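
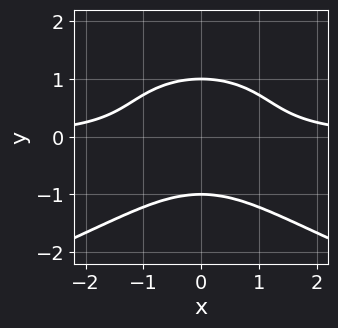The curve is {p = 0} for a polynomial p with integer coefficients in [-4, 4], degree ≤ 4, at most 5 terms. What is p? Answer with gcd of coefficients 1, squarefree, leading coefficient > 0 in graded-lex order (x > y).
First, degree: the shape is more complex than any degree-3 curve, so deg p = 4.
Next, symmetries: mirror symmetry x ↦ −x ⇒ only even powers of x.
Then, from the axis intercepts and sections: among the integer gridlines, it crosses the y-axis at y ∈ {-1, 1}; it misses every integer gridline on the x-axis.
Finally, assembling these constraints gives the stated polynomial.

y^4 + x^2*y - 1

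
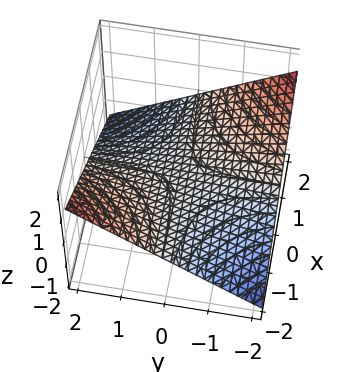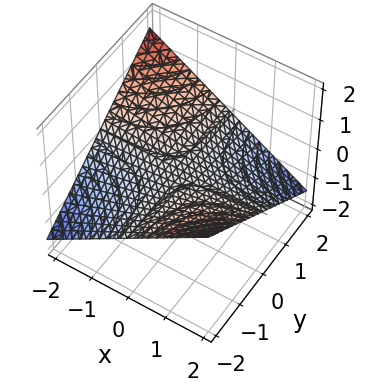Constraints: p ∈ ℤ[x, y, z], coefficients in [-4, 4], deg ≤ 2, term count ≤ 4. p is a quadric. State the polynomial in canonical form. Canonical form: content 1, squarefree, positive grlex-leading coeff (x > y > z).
First, degree: a saddle surface; a quadric, so deg p = 2.
Next, checking where it meets the axes: every point of the y-axis in the box is on the surface; one z-axis crossing is at z = 0; every point of the x-axis in the box is on the surface.
Finally, assembling these constraints gives the stated polynomial.

x*y + 3*z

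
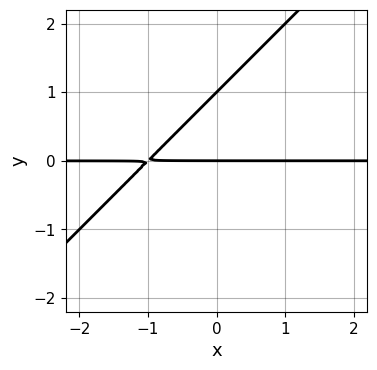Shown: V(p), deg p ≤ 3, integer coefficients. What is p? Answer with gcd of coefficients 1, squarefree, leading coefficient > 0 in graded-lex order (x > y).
x*y - y^2 + y

Degree: a generic line meets the curve in up to 2 points, so deg p = 2.
Observable constraints: the y-axis gridline crossings are at y ∈ {0, 1}; the visible x-axis segment lies entirely on the curve.
Putting this together gives p.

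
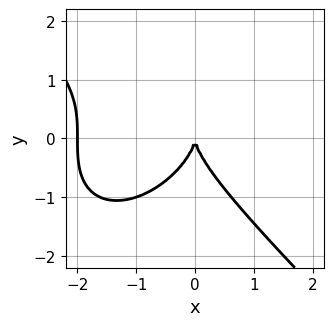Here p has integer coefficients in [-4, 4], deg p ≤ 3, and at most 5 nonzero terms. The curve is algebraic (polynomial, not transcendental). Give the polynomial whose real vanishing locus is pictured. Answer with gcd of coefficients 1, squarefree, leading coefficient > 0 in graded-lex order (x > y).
x^3 + y^3 + 2*x^2

Degree: the shape is more complex than any degree-2 curve, so deg p = 3.
Against the integer gridlines: among the integer gridlines, it crosses the x-axis at x ∈ {-2, 0}; it crosses the y-axis at the gridline y = 0.
The integer polynomial consistent with all of this is the stated p.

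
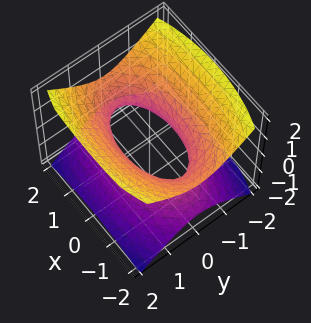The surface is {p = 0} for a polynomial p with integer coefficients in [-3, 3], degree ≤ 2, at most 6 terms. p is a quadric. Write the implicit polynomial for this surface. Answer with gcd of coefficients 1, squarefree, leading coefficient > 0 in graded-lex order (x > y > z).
First, degree: an hourglass — one-sheet hyperboloid; a quadric, so deg p = 2.
Then, symmetries: mirror symmetry y ↦ −y ⇒ only even powers of y; mirror symmetry x ↦ −x ⇒ only even powers of x; mirror symmetry z ↦ −z ⇒ only even powers of z.
Next, observable constraints: it misses every integer gridline on the z-axis.
Finally, together with the visible shape, these determine p as stated.

x^2 + 3*y^2 - 3*z^2 - 2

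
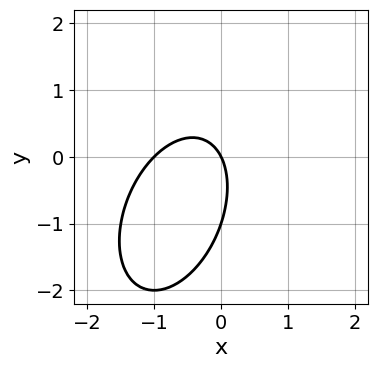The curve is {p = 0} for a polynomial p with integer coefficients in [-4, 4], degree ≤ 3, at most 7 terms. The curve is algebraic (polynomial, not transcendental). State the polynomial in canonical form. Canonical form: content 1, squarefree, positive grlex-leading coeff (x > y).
1. deg p = 2. A generic line meets the curve in up to 2 points.
2. From the axis intercepts and sections: among the integer gridlines, it crosses the x-axis at x ∈ {-1, 0}; the y-axis gridline crossings are at y ∈ {-1, 0}.
3. Together with the visible shape, these determine p as stated.

2*x^2 - x*y + y^2 + 2*x + y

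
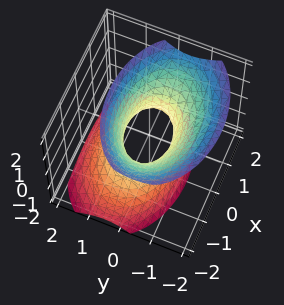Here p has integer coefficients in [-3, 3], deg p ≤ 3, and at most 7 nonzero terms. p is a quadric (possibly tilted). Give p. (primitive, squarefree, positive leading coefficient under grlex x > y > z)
x^2 + 2*y^2 + y*z - z^2 - 1

The degree is 2 — the shape is more complex than any degree-1 surface.
From the axis intercepts and sections: the x-axis gridline crossings are at x ∈ {-1, 1}; the surface avoids every integer z-axis point in the box.
These observations pin down the coefficients.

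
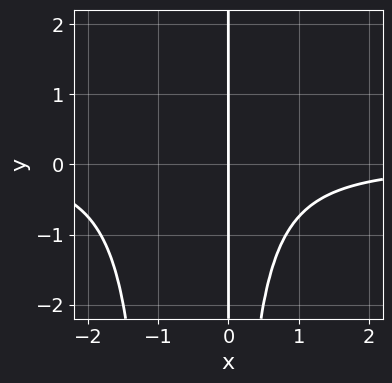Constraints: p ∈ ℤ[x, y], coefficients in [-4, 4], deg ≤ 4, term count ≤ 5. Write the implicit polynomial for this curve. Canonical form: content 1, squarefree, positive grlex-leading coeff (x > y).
2*x^3*y + 2*x^2*y + 3*x

deg p = 4.
From the visible intercepts: it meets the x-axis at x = 0 (among the integer gridlines); the visible y-axis segment lies entirely on the curve.
Assembling these constraints gives the stated polynomial.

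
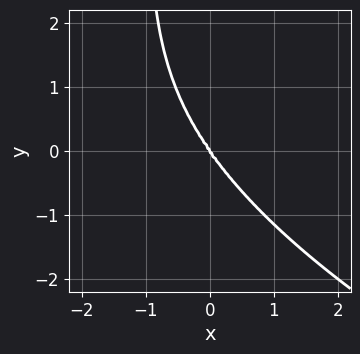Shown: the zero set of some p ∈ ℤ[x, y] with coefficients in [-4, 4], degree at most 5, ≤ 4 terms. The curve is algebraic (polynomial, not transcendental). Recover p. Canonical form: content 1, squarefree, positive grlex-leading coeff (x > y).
x*y^3 + 3*x^3 + y^3

deg p = 4. A generic line meets the curve in up to 4 points.
Checking where it meets the axes: it meets the y-axis at y = 0 (among the integer gridlines); it meets the x-axis at x = 0 (among the integer gridlines).
Fitting integer coefficients to these (and the overall shape) gives p.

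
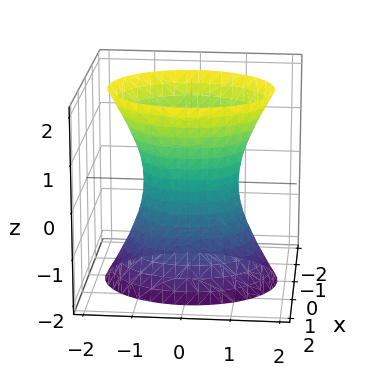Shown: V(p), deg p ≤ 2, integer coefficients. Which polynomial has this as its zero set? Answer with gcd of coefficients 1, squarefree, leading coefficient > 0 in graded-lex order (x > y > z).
3*x^2 + 2*y^2 - z^2 - 2

First, deg p = 2. An hourglass — one-sheet hyperboloid; a quadric.
Next, symmetries: it's symmetric under y → −y, forcing even powers of y; it's symmetric under x → −x, forcing even powers of x; it's symmetric under z → −z, forcing even powers of z.
Then, checking where it meets the axes: it misses every integer gridline on the z-axis; among the integer gridlines, it crosses the y-axis at y ∈ {-1, 1}.
Finally, assembling these constraints gives the stated polynomial.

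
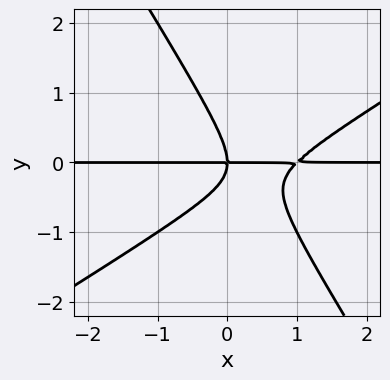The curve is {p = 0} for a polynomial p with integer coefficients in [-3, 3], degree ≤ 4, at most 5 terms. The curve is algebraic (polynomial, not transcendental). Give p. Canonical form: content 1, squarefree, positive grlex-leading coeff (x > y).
x^2*y - x*y^2 - y^3 - x*y

deg p = 3. A generic line meets the curve in up to 3 points.
From the axis intercepts and sections: it meets the y-axis at y = 0 (among the integer gridlines); every point of the x-axis in the box is on the curve.
The integer polynomial consistent with all of this is the stated p.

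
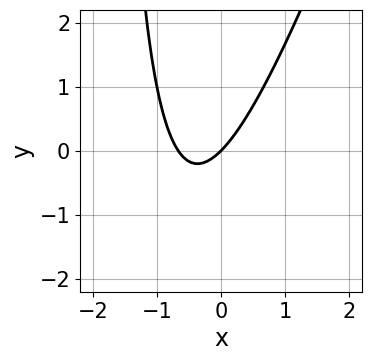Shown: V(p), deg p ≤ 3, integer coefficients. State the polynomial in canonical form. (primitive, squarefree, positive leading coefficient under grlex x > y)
3*x^2 - x*y + 2*x - 2*y

1. deg p = 2.
2. From the visible intercepts: it crosses the y-axis at the gridline y = 0; it meets the x-axis at x = 0 (among the integer gridlines).
3. Putting this together gives p.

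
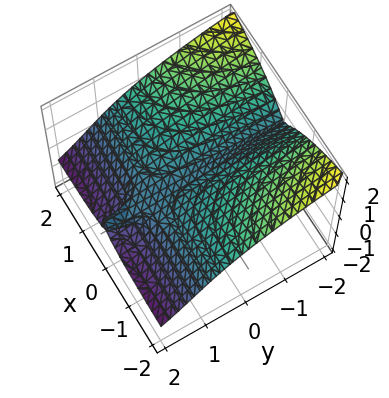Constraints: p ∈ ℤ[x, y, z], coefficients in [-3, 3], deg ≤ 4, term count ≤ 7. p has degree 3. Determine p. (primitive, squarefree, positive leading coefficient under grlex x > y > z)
1. deg p = 3.
2. From the axis intercepts and sections: the visible y-axis segment lies entirely on the surface.
3. Together with the visible shape, these determine p as stated.

2*x^2*y + 2*x^2*z + 2*z^3 - 3*x^2 - z^2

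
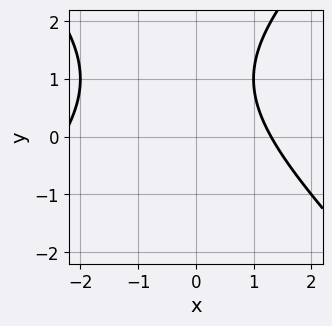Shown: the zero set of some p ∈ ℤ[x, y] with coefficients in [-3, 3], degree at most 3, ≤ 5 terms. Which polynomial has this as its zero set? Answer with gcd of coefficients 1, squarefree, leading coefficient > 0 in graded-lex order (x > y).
x^2 - y^2 + x + 2*y - 3

First, the degree is 2 — the shape is more complex than any degree-1 curve.
Then, observable constraints: no y-intercept at any integer in the box.
Finally, fitting integer coefficients to these (and the overall shape) gives p.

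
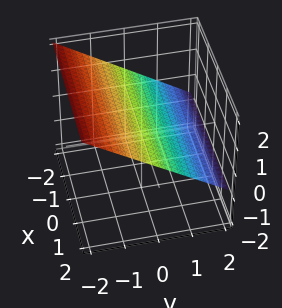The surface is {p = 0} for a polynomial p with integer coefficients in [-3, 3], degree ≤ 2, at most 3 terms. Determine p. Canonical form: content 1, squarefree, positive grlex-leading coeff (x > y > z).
2*y + 3*z - 2

1. Degree: every cross-section is a straight line — this is a plane, so deg p = 1.
2. From the visible intercepts: it meets the y-axis at y = 1 (among the integer gridlines); the surface avoids every integer x-axis point in the box.
3. Together with the visible shape, these determine p as stated.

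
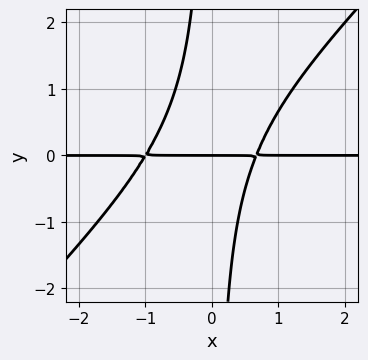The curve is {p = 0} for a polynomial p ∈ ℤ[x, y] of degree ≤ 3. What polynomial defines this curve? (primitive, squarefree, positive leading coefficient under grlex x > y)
3*x^2*y - 3*x*y^2 + x*y - 2*y

First, the degree is 3 — no degree-2 curve has this shape.
Then, from the visible intercepts: it crosses the y-axis at the gridline y = 0; the visible x-axis segment lies entirely on the curve.
Finally, together with the visible shape, these determine p as stated.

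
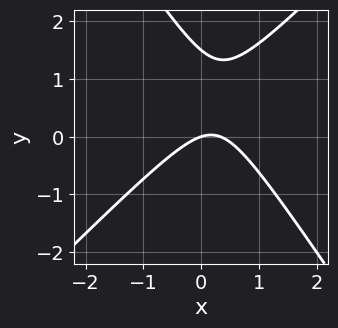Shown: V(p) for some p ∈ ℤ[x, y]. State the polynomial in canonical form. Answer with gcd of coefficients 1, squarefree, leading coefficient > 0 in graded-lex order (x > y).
3*x^2 - x*y - 2*y^2 - x + 3*y

First, the degree is 2 — no degree-1 curve has this shape.
Next, reading off the gridlines: it meets the y-axis at y = 0 (among the integer gridlines); one x-axis crossing is at x = 0.
Finally, these observations pin down the coefficients.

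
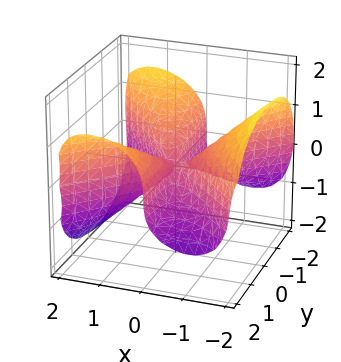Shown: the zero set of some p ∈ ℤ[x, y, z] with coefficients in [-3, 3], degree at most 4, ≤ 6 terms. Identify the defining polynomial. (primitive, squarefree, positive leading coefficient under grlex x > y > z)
1. deg p = 3. No degree-2 surface has this shape.
2. Observable constraints: one x-axis crossing is at x = 0; every point of the y-axis in the box is on the surface; one z-axis crossing is at z = 0.
3. Assembling these constraints gives the stated polynomial.

2*x^3 - 2*x*y^2 + 3*z^3 - x*z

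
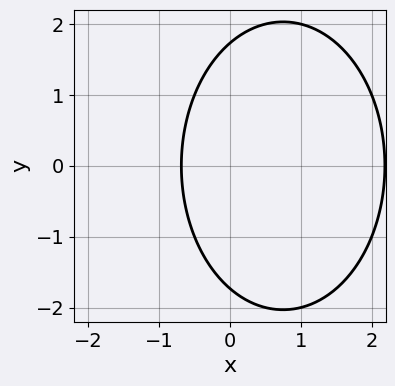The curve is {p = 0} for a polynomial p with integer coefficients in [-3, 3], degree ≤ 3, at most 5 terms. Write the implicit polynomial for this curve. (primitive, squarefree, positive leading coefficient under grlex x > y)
2*x^2 + y^2 - 3*x - 3

Degree: a generic line meets the curve in up to 2 points, so deg p = 2.
Symmetries: it's symmetric under y → −y, forcing even powers of y.
The integer polynomial consistent with all of this is the stated p.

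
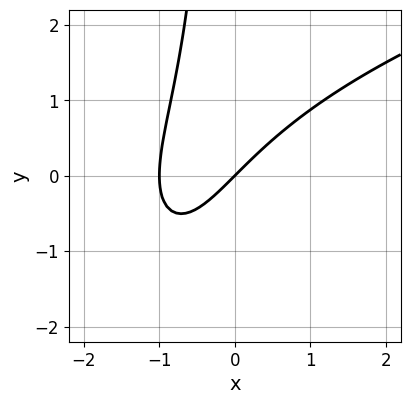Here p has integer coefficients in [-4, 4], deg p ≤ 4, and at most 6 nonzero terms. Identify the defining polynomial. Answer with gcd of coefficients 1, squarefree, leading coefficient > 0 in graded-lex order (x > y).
Degree: a generic line meets the curve in up to 3 points, so deg p = 3.
From the axis intercepts and sections: the x-axis gridline crossings are at x ∈ {-1, 0}; one y-axis crossing is at y = 0.
The integer polynomial consistent with all of this is the stated p.

x*y^2 - 3*x^2 + 3*x*y - 3*x + 3*y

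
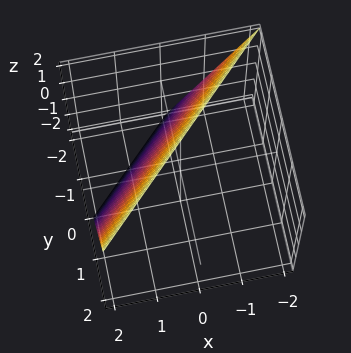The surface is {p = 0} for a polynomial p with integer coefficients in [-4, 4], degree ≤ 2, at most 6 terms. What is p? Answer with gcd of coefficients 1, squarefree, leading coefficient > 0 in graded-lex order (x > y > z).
(a) deg p = 1. The surface is flat (a plane).
(b) Reading off the gridlines: one z-axis crossing is at z = 2; it crosses the y-axis at the gridline y = -1; it meets the x-axis at x = 1 (among the integer gridlines).
(c) These observations pin down the coefficients.

2*x - 2*y + z - 2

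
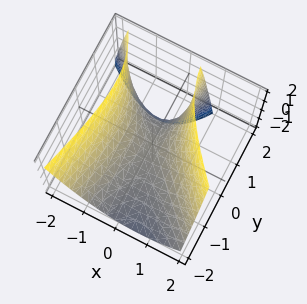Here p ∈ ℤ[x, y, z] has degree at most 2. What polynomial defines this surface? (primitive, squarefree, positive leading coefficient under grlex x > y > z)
3*x^2 + 2*x*y - y^2 + 2*y*z - 3*z

Degree: a generic line meets the surface in up to 2 points, so deg p = 2.
From the visible intercepts: one x-axis crossing is at x = 0; one y-axis crossing is at y = 0; it meets the z-axis at z = 0 (among the integer gridlines).
Fitting integer coefficients to these (and the overall shape) gives p.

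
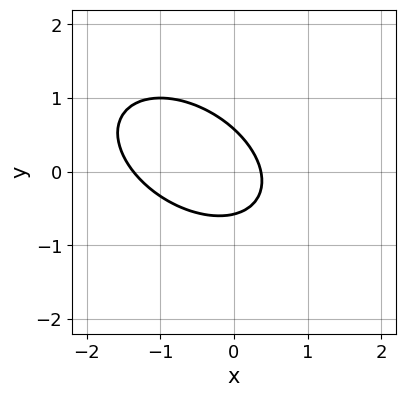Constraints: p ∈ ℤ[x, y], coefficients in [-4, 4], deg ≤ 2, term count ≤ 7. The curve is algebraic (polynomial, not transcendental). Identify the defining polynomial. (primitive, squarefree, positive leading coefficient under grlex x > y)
The degree is 2 — no degree-1 curve has this shape.
Matching integer coefficients to the picture gives p.

2*x^2 + 2*x*y + 3*y^2 + 2*x - 1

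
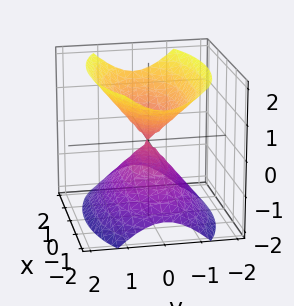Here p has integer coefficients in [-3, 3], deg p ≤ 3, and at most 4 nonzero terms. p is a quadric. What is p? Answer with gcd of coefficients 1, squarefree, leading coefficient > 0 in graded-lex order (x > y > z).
First, there are 2 components.
Then, degree: a double cone through the origin; a quadric, so deg p = 2.
Then, symmetries: mirror symmetry x ↦ −x ⇒ only even powers of x; mirror symmetry y ↦ −y ⇒ only even powers of y; the z ↦ −z reflection is a symmetry, so z appears only in even powers.
Then, from the visible intercepts: it crosses the z-axis at the gridline z = 0; it meets the x-axis at x = 0 (among the integer gridlines); it crosses the y-axis at the gridline y = 0.
Finally, putting this together gives p.

x^2 + 3*y^2 - 2*z^2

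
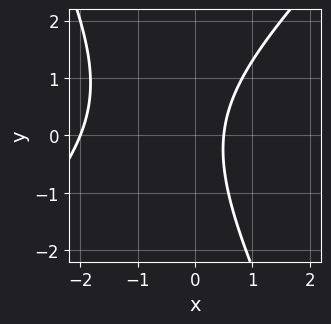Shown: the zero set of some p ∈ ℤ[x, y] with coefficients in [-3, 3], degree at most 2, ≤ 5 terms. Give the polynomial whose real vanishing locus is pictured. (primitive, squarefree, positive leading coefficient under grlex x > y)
2*x^2 - x*y - y^2 + 3*x - 2

1. deg p = 2. No degree-1 curve has this shape.
2. From the axis intercepts and sections: it misses every integer gridline on the y-axis; it crosses the x-axis at the gridline x = -2.
3. Together with the visible shape, these determine p as stated.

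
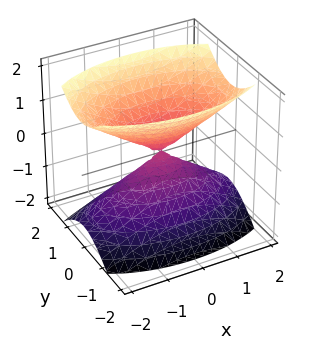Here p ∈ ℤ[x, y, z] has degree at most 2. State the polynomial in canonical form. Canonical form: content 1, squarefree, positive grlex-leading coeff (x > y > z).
1. The picture has 2 separate pieces.
2. The degree is 2 — two nappes meeting at a single point; a quadric.
3. Symmetries: it's symmetric under z → −z, forcing even powers of z; it's symmetric under x → −x, forcing even powers of x; mirror symmetry y ↦ −y ⇒ only even powers of y.
4. Observable constraints: one y-axis crossing is at y = 0; it meets the x-axis at x = 0 (among the integer gridlines).
5. Fitting integer coefficients to these (and the overall shape) gives p.

x^2 + 3*y^2 - 2*z^2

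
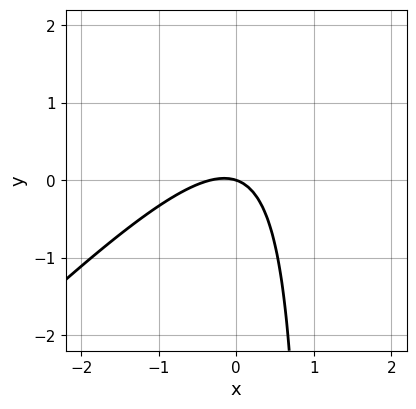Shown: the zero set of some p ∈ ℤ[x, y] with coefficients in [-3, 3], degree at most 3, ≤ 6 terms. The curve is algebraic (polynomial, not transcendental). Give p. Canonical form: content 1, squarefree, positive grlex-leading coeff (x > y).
1. deg p = 2.
2. From the visible intercepts: it crosses the x-axis at the gridline x = 0; it meets the y-axis at y = 0 (among the integer gridlines).
3. Together with the visible shape, these determine p as stated.

3*x^2 - 3*x*y + x + 3*y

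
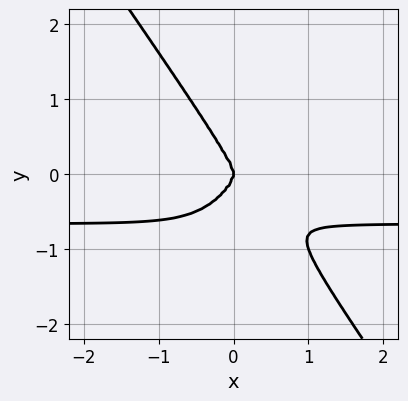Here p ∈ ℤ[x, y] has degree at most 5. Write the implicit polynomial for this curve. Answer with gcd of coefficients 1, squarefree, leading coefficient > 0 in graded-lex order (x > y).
3*x^3*y + y^4 + 2*x^3

(a) Degree: a generic line meets the curve in up to 4 points, so deg p = 4.
(b) From the visible intercepts: it crosses the y-axis at the gridline y = 0; it meets the x-axis at x = 0 (among the integer gridlines).
(c) Together with the visible shape, these determine p as stated.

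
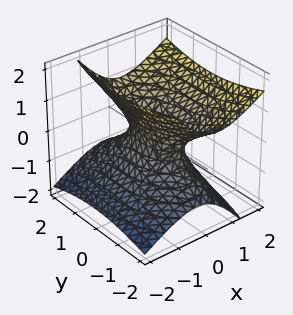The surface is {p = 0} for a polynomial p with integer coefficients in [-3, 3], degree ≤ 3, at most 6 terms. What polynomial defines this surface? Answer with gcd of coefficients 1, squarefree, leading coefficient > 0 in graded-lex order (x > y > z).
deg p = 2.
Against the integer gridlines: the y-axis gridline crossings are at y ∈ {-1, 1}; no z-intercept at any integer in the box.
Assembling these constraints gives the stated polynomial.

3*x^2 - 2*x*z + y^2 - 3*z^2 - 1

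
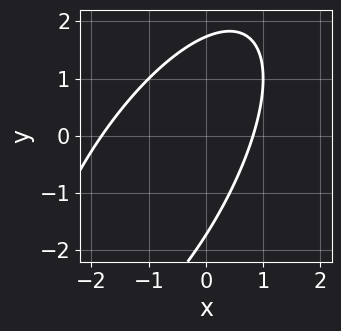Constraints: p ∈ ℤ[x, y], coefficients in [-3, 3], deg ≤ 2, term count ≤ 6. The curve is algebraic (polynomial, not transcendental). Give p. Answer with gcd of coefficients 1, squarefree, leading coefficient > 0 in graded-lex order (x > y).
First, the degree is 2 — the shape is more complex than any degree-1 curve.
Finally, solving for integer coefficients yields p as stated.

2*x^2 - 2*x*y + y^2 + 2*x - 3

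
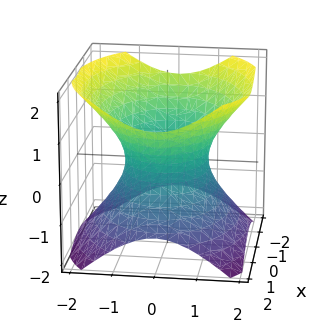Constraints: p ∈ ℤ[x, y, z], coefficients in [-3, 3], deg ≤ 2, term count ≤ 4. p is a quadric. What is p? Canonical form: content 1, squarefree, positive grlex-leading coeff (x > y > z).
2*x^2 + 3*y^2 - 3*z^2 - 3

(a) deg p = 2. An hourglass — one-sheet hyperboloid; a quadric.
(b) Symmetries: it's symmetric under z → −z, forcing even powers of z; mirror symmetry y ↦ −y ⇒ only even powers of y; the x ↦ −x reflection is a symmetry, so x appears only in even powers.
(c) From the axis intercepts and sections: it misses every integer gridline on the z-axis; the y-axis gridline crossings are at y ∈ {-1, 1}.
(d) Fitting integer coefficients to these (and the overall shape) gives p.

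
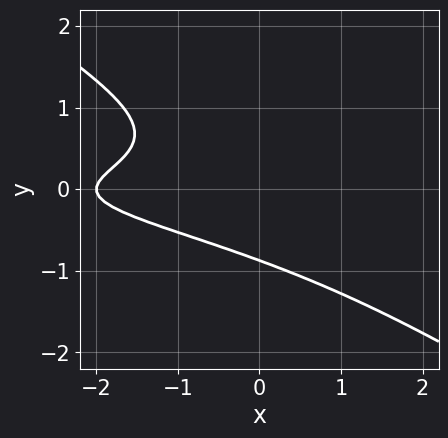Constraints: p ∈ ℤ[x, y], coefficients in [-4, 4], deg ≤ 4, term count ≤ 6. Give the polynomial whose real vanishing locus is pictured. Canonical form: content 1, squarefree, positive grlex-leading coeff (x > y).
(a) deg p = 3. The shape is more complex than any degree-2 curve.
(b) Checking where it meets the axes: it meets the x-axis at x = -2 (among the integer gridlines).
(c) Assembling these constraints gives the stated polynomial.

2*x*y^2 + 3*y^3 + x + 2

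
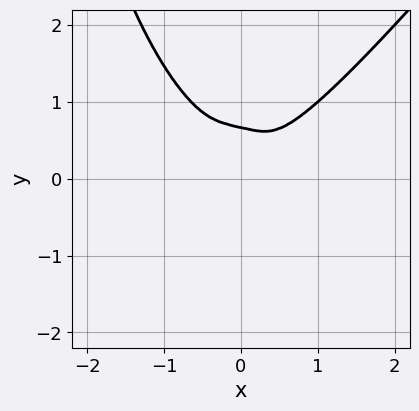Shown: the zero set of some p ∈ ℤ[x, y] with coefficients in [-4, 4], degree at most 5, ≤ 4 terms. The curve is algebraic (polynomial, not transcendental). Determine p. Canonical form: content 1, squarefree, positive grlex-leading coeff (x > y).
First, the degree is 4 — a generic line meets the curve in up to 4 points.
Finally, putting this together gives p.

2*x^4 - x*y^3 - 3*y^3 + 2*y^2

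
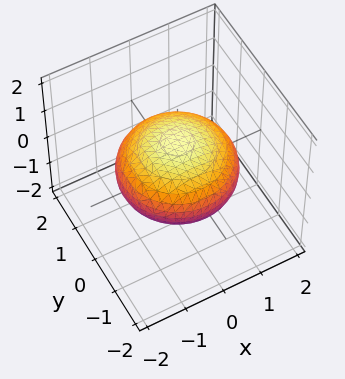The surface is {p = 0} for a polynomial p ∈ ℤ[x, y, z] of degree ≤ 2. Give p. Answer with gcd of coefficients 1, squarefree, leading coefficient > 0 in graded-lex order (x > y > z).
First, the degree is 2 — bounded and convex; a quadric.
Next, symmetry: every cross-section ⟂ z is a circle, so x, y appear only via x² + y²; it's symmetric under z → −z, forcing even powers of z.
Next, checking where it meets the axes: among the integer gridlines, it crosses the z-axis at z ∈ {-1, 1}; a circular section at z = 0 has radius between 1 and 2.
Finally, solving for integer coefficients yields p as stated.

x^2 + y^2 + 2*z^2 - 2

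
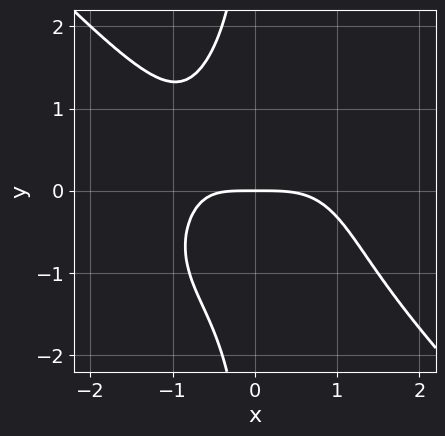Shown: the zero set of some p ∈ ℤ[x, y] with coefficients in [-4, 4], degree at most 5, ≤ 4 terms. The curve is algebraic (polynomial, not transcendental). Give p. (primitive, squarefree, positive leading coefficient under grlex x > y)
x^4 + x*y^3 + x*y + 2*y

First, degree: no degree-3 curve has this shape, so deg p = 4.
Next, against the integer gridlines: it meets the x-axis at x = 0 (among the integer gridlines); it meets the y-axis at y = 0 (among the integer gridlines).
Finally, matching integer coefficients to the picture gives p.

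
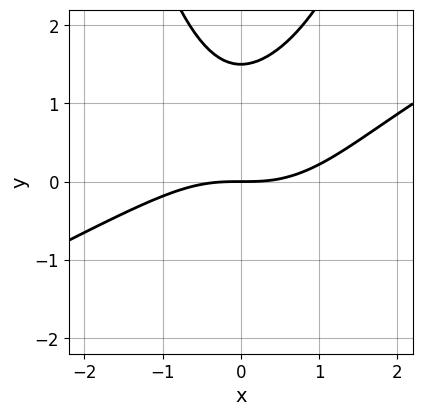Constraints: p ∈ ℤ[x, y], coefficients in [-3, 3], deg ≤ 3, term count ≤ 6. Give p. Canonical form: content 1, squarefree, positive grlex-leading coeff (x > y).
Degree: the shape is more complex than any degree-2 curve, so deg p = 3.
From the axis intercepts and sections: it meets the y-axis at y = 0 (among the integer gridlines); it meets the x-axis at x = 0 (among the integer gridlines).
Together with the visible shape, these determine p as stated.

x^3 - 2*x^2*y + 2*y^2 - 3*y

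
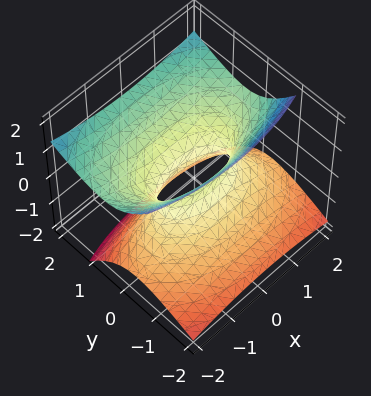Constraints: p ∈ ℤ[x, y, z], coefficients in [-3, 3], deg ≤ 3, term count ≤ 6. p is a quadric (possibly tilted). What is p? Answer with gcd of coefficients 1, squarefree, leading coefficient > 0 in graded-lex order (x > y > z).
1. deg p = 2. No degree-1 surface has this shape.
2. Checking where it meets the axes: the x-axis gridline crossings are at x ∈ {-1, 1}; no z-intercept at any integer in the box.
3. Together with the visible shape, these determine p as stated.

x^2 + 3*y^2 - 3*y*z - 3*z^2 - 1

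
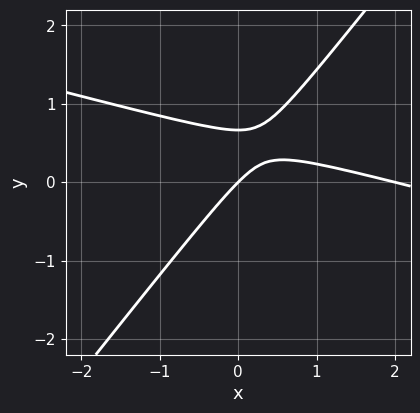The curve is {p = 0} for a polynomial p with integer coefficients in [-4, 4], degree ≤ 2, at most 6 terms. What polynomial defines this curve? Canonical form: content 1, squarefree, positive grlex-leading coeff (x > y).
(a) deg p = 2. No degree-1 curve has this shape.
(b) Against the integer gridlines: it meets the y-axis at y = 0 (among the integer gridlines); among the integer gridlines, it crosses the x-axis at x ∈ {0, 2}.
(c) Fitting integer coefficients to these (and the overall shape) gives p.

x^2 + 3*x*y - 3*y^2 - 2*x + 2*y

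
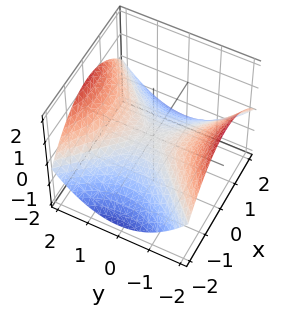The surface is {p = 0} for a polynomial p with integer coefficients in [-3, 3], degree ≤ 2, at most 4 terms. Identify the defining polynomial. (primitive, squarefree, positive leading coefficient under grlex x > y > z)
The degree is 2 — a hyperbolic paraboloid; a quadric.
Symmetries: the x ↦ −x reflection is a symmetry, so x appears only in even powers; mirror symmetry y ↦ −y ⇒ only even powers of y.
Observable constraints: it meets the z-axis at z = 0 (among the integer gridlines); it crosses the y-axis at the gridline y = 0.
Matching integer coefficients to the picture gives p.

x^2 - y^2 + 3*z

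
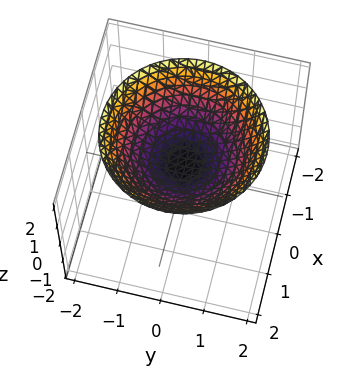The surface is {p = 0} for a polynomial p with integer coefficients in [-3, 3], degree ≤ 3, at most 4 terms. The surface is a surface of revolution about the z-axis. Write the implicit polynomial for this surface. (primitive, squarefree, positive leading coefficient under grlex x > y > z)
Degree: a generic line meets the surface in up to 2 points, so deg p = 2.
Symmetry: every cross-section ⟂ z is a circle, so x, y appear only via x² + y².
From the axis intercepts and sections: no y-intercept at any integer in the box; a circular section at z = 2 has radius between 1 and 2; the surface avoids every integer x-axis point in the box.
Matching integer coefficients to the picture gives p.

x^2 + y^2 - 2*z + 1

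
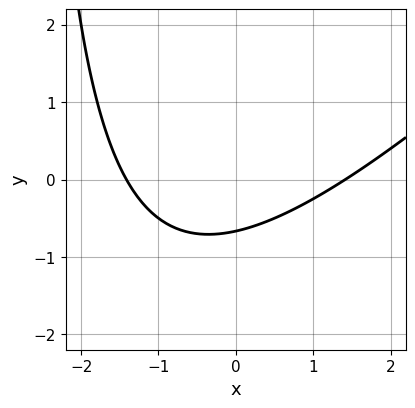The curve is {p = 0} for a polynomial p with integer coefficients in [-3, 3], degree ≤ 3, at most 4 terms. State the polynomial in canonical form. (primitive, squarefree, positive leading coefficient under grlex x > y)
Degree: no degree-1 curve has this shape, so deg p = 2.
Solving for integer coefficients yields p as stated.

x^2 - x*y - 3*y - 2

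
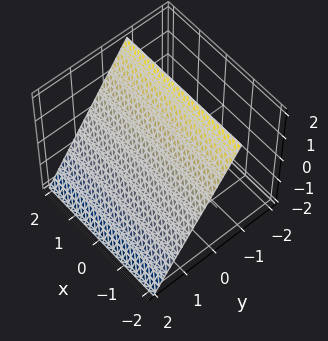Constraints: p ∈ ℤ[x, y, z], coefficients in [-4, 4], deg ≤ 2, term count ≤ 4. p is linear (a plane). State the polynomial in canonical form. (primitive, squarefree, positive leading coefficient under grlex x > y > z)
3*y + 2*z - 2

First, deg p = 1. The surface is flat (a plane).
Then, from the visible intercepts: the surface avoids every integer x-axis point in the box; one z-axis crossing is at z = 1.
Finally, solving for integer coefficients yields p as stated.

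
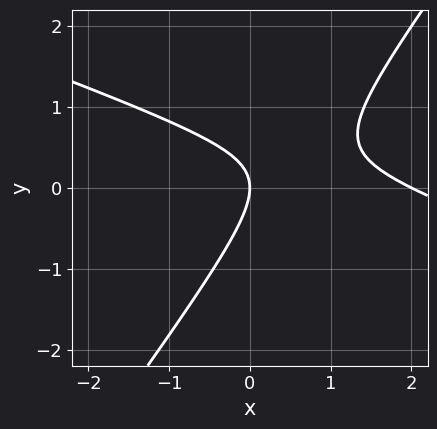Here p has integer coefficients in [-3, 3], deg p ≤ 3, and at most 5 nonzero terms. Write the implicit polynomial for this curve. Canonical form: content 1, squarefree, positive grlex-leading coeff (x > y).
x^2 + 2*x*y - 2*y^2 - 2*x

deg p = 2.
Observable constraints: the x-axis gridline crossings are at x ∈ {0, 2}; one y-axis crossing is at y = 0.
Solving for integer coefficients yields p as stated.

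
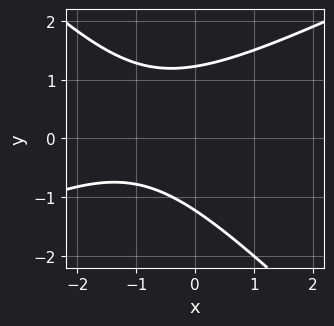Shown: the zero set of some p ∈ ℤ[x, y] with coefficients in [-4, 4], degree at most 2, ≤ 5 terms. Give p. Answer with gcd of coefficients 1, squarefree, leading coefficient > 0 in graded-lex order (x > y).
x^2 - x*y - 2*y^2 + 2*x + 3

Degree: the shape is more complex than any degree-1 curve, so deg p = 2.
From the axis intercepts and sections: no x-intercept at any integer in the box.
Together with the visible shape, these determine p as stated.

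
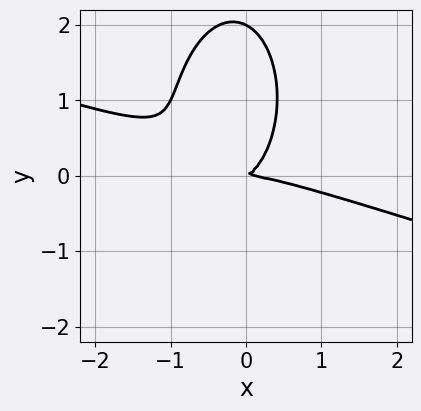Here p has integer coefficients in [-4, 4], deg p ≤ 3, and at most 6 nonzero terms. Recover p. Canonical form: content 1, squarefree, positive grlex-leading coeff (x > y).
x^3 + 3*x^2*y + y^3 + x*y - 2*y^2

1. The degree is 3 — a generic line meets the curve in up to 3 points.
2. Against the integer gridlines: it crosses the x-axis at the gridline x = 0; the y-axis gridline crossings are at y ∈ {0, 2}.
3. The integer polynomial consistent with all of this is the stated p.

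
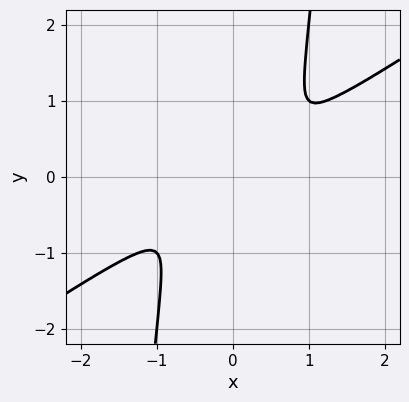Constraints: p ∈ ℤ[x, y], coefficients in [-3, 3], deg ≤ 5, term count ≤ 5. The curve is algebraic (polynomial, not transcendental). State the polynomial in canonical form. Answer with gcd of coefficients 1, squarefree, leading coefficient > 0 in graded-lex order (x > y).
First, deg p = 4. A generic line meets the curve in up to 4 points.
Finally, putting this together gives p.

2*x^4 - 3*x^3*y + y^2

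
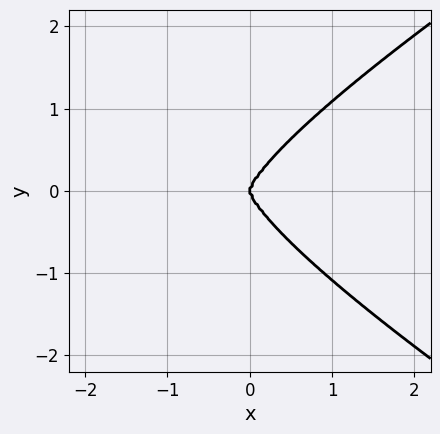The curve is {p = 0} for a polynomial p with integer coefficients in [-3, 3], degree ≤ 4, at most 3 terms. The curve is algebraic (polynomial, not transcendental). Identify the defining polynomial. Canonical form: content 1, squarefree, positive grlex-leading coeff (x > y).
x^2*y^2 - 3*y^4 + 3*x^3

First, deg p = 4. No degree-3 curve has this shape.
Next, symmetries: it's symmetric under y → −y, forcing even powers of y.
Then, checking where it meets the axes: it meets the y-axis at y = 0 (among the integer gridlines); it crosses the x-axis at the gridline x = 0.
Finally, together with the visible shape, these determine p as stated.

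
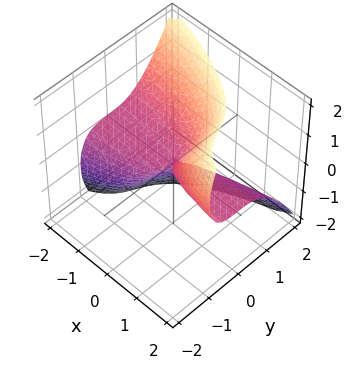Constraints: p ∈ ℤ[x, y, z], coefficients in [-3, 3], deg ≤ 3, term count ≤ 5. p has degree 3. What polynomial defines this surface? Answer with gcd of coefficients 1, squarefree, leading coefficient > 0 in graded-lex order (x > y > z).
x*y*z + 3*y^3 + 3*x*z - 2*z^2

First, degree: the shape is more complex than any degree-2 surface, so deg p = 3.
Next, observable constraints: every point of the x-axis in the box is on the surface; it meets the z-axis at z = 0 (among the integer gridlines); it meets the y-axis at y = 0 (among the integer gridlines).
Finally, assembling these constraints gives the stated polynomial.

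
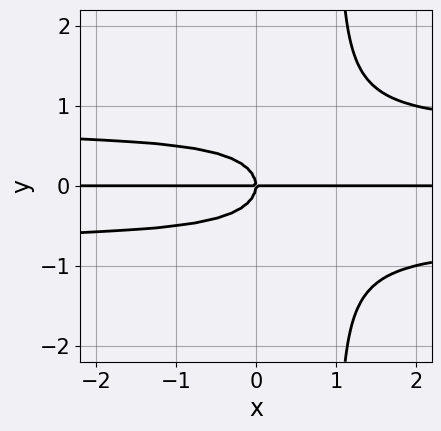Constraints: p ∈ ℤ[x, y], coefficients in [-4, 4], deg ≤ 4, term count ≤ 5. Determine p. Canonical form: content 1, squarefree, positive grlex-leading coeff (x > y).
First, deg p = 4.
Then, reading off the gridlines: every point of the x-axis in the box is on the curve; it meets the y-axis at y = 0 (among the integer gridlines).
Finally, assembling these constraints gives the stated polynomial.

2*x*y^3 - 2*y^3 - x*y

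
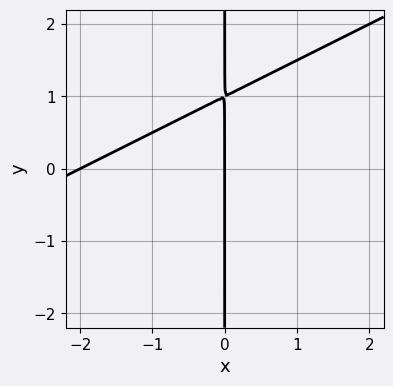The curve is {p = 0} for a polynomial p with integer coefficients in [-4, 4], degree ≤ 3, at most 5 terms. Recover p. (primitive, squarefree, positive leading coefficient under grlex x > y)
x^2 - 2*x*y + 2*x

Degree: the shape is more complex than any degree-1 curve, so deg p = 2.
From the axis intercepts and sections: every point of the y-axis in the box is on the curve; the x-axis gridline crossings are at x ∈ {-2, 0}.
Fitting integer coefficients to these (and the overall shape) gives p.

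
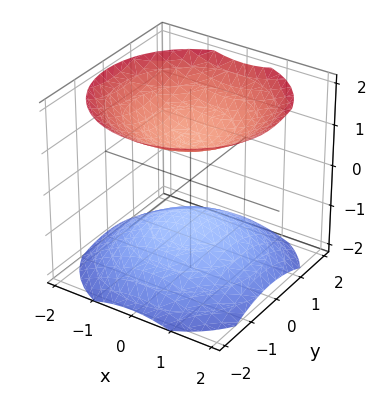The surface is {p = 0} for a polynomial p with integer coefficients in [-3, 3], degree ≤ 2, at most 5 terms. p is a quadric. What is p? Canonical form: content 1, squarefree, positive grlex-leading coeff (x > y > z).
2*x^2 + 2*y^2 - 3*z^2 + 3

(a) The picture has 2 separate pieces.
(b) deg p = 2.
(c) Symmetries: mirror symmetry z ↦ −z ⇒ only even powers of z; rotational symmetry about the z-axis ⇒ p depends on x, y only through x² + y².
(d) Checking where it meets the axes: it misses every integer gridline on the y-axis; it misses every integer gridline on the x-axis; among the integer gridlines, it crosses the z-axis at z ∈ {-1, 1}.
(e) Matching integer coefficients to the picture gives p.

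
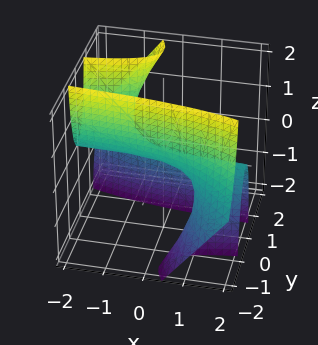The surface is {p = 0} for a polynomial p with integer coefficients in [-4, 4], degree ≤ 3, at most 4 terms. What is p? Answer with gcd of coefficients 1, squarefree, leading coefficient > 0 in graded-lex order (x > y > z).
x*y^2 + y^3 - y^2*z + z

1. Degree: no degree-2 surface has this shape, so deg p = 3.
2. Checking where it meets the axes: the visible x-axis segment lies entirely on the surface; it crosses the y-axis at the gridline y = 0; it meets the z-axis at z = 0 (among the integer gridlines).
3. The integer polynomial consistent with all of this is the stated p.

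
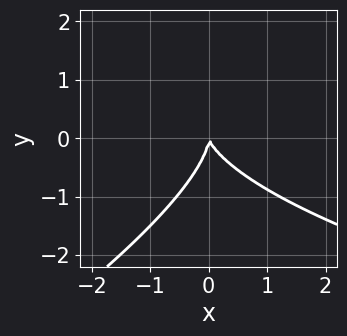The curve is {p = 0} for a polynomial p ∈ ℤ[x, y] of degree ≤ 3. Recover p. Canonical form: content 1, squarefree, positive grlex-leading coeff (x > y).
x*y^2 - 2*y^3 - 3*x^2 - x*y

1. The degree is 3 — no degree-2 curve has this shape.
2. From the axis intercepts and sections: it crosses the y-axis at the gridline y = 0; one x-axis crossing is at x = 0.
3. Assembling these constraints gives the stated polynomial.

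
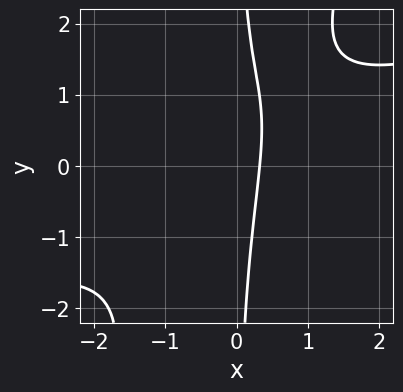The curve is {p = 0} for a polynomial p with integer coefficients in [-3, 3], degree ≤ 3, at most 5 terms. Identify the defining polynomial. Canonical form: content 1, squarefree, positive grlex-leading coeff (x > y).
x^3 - 3*x^2*y + x*y^2 + 3*x - 1

First, deg p = 3.
Then, observable constraints: no y-intercept at any integer in the box.
Finally, matching integer coefficients to the picture gives p.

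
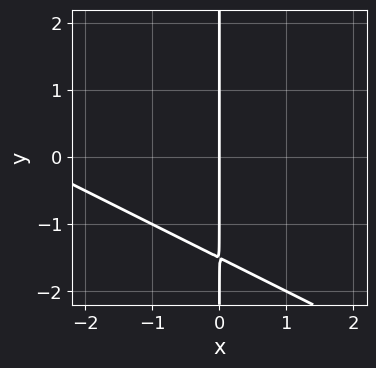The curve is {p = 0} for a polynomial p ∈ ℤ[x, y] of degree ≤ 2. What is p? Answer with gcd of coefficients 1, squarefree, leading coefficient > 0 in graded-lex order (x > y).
First, degree: a generic line meets the curve in up to 2 points, so deg p = 2.
Next, checking where it meets the axes: one x-axis crossing is at x = 0; the visible y-axis segment lies entirely on the curve.
Finally, solving for integer coefficients yields p as stated.

x^2 + 2*x*y + 3*x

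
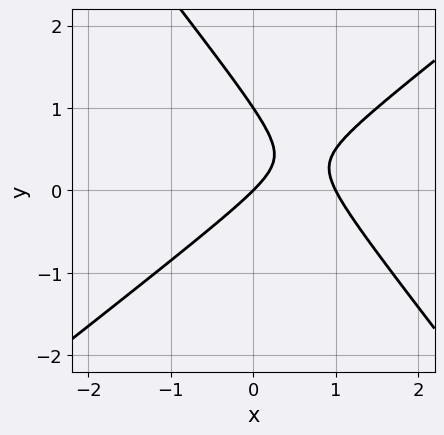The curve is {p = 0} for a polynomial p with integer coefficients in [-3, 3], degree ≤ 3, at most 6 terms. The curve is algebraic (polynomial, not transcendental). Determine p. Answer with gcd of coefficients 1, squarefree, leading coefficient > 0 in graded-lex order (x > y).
2*x^2 - x*y - 2*y^2 - 2*x + 2*y

deg p = 2. A generic line meets the curve in up to 2 points.
From the visible intercepts: among the integer gridlines, it crosses the x-axis at x ∈ {0, 1}; the y-axis gridline crossings are at y ∈ {0, 1}.
Fitting integer coefficients to these (and the overall shape) gives p.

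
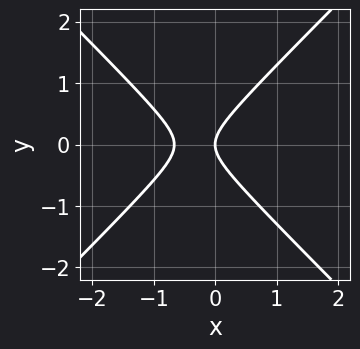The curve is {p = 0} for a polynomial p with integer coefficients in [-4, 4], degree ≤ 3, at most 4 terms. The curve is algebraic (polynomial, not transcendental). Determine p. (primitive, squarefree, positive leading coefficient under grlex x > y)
The degree is 2 — a generic line meets the curve in up to 2 points.
Symmetries: mirror symmetry y ↦ −y ⇒ only even powers of y.
From the visible intercepts: it meets the y-axis at y = 0 (among the integer gridlines); it crosses the x-axis at the gridline x = 0.
Together with the visible shape, these determine p as stated.

3*x^2 - 3*y^2 + 2*x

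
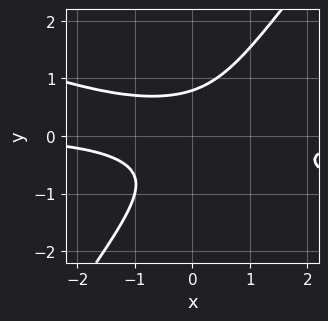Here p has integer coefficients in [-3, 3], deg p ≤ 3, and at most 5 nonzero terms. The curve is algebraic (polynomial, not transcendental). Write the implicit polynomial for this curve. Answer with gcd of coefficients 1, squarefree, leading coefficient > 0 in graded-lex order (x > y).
x^2*y + 2*x*y^2 - 2*y^3 + 1

(a) deg p = 3. A generic line meets the curve in up to 3 points.
(b) From the axis intercepts and sections: it misses every integer gridline on the x-axis.
(c) Assembling these constraints gives the stated polynomial.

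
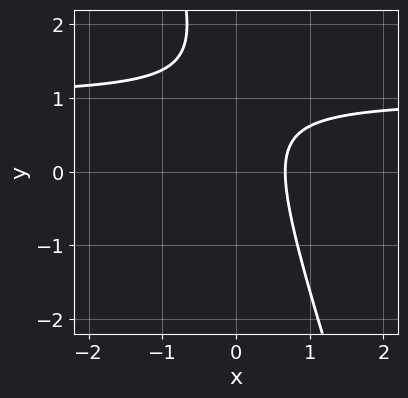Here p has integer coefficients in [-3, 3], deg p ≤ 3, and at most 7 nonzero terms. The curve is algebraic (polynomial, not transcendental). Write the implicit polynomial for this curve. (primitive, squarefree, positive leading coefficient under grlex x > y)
3*x*y + y^2 - 3*x - 2*y + 2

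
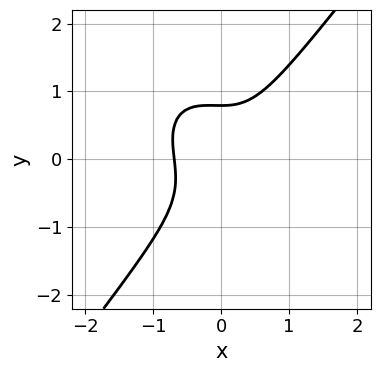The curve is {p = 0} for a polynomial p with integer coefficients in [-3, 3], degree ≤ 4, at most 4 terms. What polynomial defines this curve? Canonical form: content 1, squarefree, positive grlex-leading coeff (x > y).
3*x^3 + x^2*y - 2*y^3 + 1

(a) The degree is 3 — a generic line meets the curve in up to 3 points.
(b) Matching integer coefficients to the picture gives p.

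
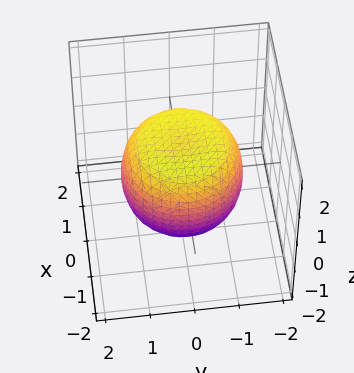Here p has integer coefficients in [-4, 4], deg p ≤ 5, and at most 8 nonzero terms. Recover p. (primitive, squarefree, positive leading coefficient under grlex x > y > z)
1. Degree: a generic line meets the surface in up to 4 points, so deg p = 4.
2. Symmetries: every cross-section ⟂ z is a circle, so x, y appear only via x² + y².
3. From the axis intercepts and sections: a circular section at z = -1 has radius exactly 1; among the integer gridlines, it crosses the z-axis at z ∈ {-1, 1}.
4. Putting this together gives p.

2*x^4 + 4*x^2*y^2 + 2*y^4 - 2*x^2 - 2*y^2 + 3*z^2 - 3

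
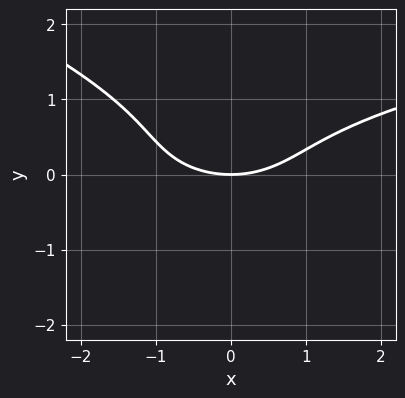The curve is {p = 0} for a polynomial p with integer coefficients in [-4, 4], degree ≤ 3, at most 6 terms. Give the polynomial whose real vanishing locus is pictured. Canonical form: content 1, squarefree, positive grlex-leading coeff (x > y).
The degree is 3 — no degree-2 curve has this shape.
Reading off the gridlines: one x-axis crossing is at x = 0; one y-axis crossing is at y = 0.
Matching integer coefficients to the picture gives p.

x*y^2 + 3*y^3 - x^2 - 2*y^2 + 3*y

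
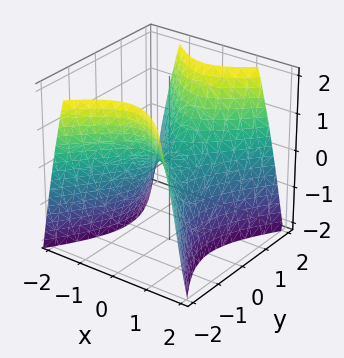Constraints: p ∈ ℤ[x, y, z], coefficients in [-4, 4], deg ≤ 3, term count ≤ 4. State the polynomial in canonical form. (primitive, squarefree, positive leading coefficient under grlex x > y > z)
3*x^2 - 2*y^2 + 2*z

(a) deg p = 2.
(b) Symmetries: the x ↦ −x reflection is a symmetry, so x appears only in even powers; mirror symmetry y ↦ −y ⇒ only even powers of y.
(c) Observable constraints: one x-axis crossing is at x = 0; it crosses the z-axis at the gridline z = 0; it crosses the y-axis at the gridline y = 0.
(d) Putting this together gives p.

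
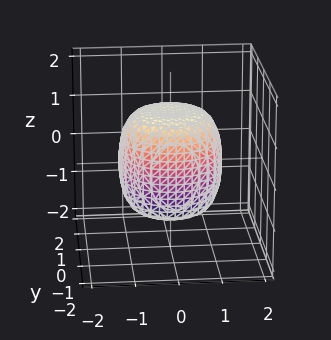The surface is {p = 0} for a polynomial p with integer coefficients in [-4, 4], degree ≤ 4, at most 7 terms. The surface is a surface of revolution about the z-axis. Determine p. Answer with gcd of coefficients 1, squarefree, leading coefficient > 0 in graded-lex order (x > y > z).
2*x^4 + 4*x^2*y^2 + 2*y^4 - x^2 - y^2 + 2*z^2 - 3

1. Degree: the shape is more complex than any degree-3 surface, so deg p = 4.
2. Symmetries: every cross-section ⟂ z is a circle, so x, y appear only via x² + y².
3. Reading off the gridlines: a circular section at z = -1 has radius exactly 1.
4. These observations pin down the coefficients.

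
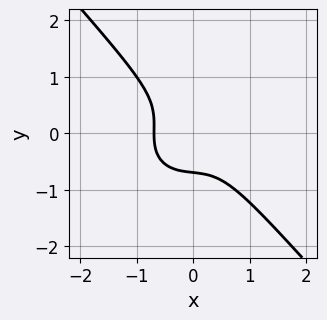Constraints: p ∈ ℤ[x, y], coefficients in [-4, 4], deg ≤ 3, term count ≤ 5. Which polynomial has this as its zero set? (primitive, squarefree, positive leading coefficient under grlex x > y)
3*x^3 + x*y^2 + 3*y^3 + 1

1. deg p = 3. A generic line meets the curve in up to 3 points.
2. Putting this together gives p.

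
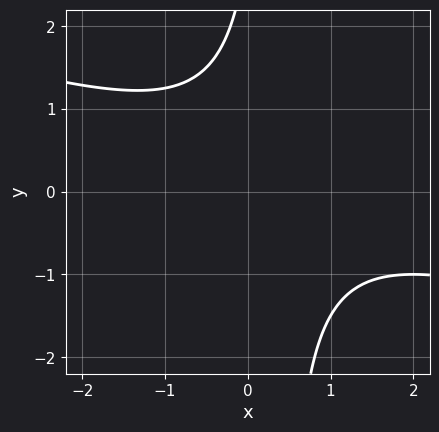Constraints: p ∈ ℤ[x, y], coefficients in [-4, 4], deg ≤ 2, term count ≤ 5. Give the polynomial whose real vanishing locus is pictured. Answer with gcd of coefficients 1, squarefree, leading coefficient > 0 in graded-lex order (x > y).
(a) deg p = 2. The shape is more complex than any degree-1 curve.
(b) From the visible intercepts: no x-intercept at any integer in the box; no y-intercept at any integer in the box.
(c) The integer polynomial consistent with all of this is the stated p.

x^2 + 3*x*y - x - y + 3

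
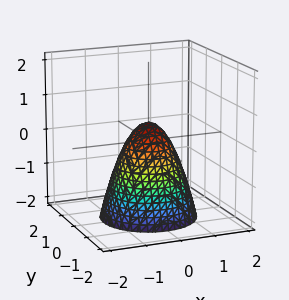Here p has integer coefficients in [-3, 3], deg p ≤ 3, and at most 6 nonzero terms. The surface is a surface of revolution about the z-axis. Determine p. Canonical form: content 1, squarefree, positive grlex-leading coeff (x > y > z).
3*x^2 + 3*y^2 + 2*z - 1

(a) deg p = 2. A generic line meets the surface in up to 2 points.
(b) By symmetry, the z-axis is an axis of rotation, so x and y enter only as x² + y².
(c) Reading off the gridlines: a circular section at z = -1 has radius exactly 1.
(d) Solving for integer coefficients yields p as stated.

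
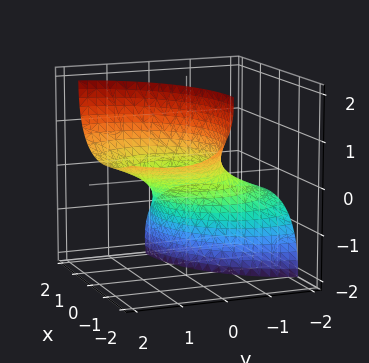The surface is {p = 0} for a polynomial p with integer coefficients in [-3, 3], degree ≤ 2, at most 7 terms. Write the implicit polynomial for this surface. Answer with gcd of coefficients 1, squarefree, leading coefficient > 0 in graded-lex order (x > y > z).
deg p = 2. No degree-1 surface has this shape.
From the axis intercepts and sections: the x-axis gridline crossings are at x ∈ {-1, 1}; the y-axis gridline crossings are at y ∈ {-1, 1}; the z-axis gridline crossings are at z ∈ {-1, 1}.
Solving for integer coefficients yields p as stated.

x^2 + 2*x*z + y^2 - 3*y*z + z^2 - 1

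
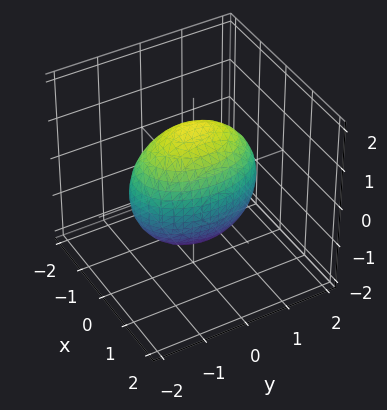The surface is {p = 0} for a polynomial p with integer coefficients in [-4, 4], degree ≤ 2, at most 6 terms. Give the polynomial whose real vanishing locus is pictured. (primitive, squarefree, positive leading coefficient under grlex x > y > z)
2*x^2 + y^2 + z^2 - 2

deg p = 2. A closed, bounded, convex surface; a quadric.
Symmetries: it's symmetric under z → −z, forcing even powers of z; mirror symmetry y ↦ −y ⇒ only even powers of y; mirror symmetry x ↦ −x ⇒ only even powers of x.
Reading off the gridlines: among the integer gridlines, it crosses the x-axis at x ∈ {-1, 1}.
Fitting integer coefficients to these (and the overall shape) gives p.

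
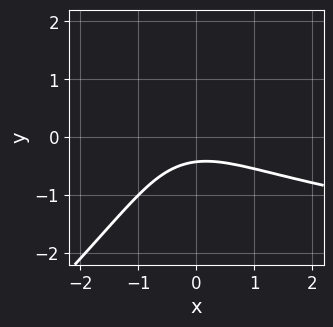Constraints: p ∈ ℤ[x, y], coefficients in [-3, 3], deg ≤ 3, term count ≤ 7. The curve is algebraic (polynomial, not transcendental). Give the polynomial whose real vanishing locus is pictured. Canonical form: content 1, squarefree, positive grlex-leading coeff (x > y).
First, deg p = 3. No degree-2 curve has this shape.
Then, from the axis intercepts and sections: the curve avoids every integer x-axis point in the box.
Finally, together with the visible shape, these determine p as stated.

2*x*y^2 - 2*y^3 - x^2 - 2*y - 1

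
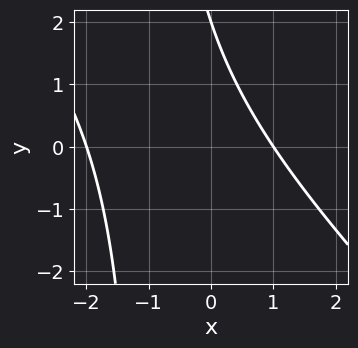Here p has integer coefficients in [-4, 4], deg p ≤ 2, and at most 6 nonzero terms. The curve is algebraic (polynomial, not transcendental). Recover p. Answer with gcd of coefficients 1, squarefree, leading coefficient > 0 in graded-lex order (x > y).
x^2 + x*y + x + y - 2

(a) deg p = 2.
(b) From the axis intercepts and sections: it crosses the y-axis at the gridline y = 2; the x-axis gridline crossings are at x ∈ {-2, 1}.
(c) These observations pin down the coefficients.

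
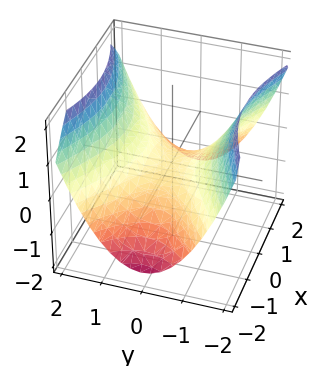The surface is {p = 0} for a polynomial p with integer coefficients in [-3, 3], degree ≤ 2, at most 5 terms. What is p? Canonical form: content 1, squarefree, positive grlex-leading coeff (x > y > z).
x^2 - 2*y^2 + 3*z

(a) Degree: a saddle surface; a quadric, so deg p = 2.
(b) Symmetries: it's symmetric under x → −x, forcing even powers of x; mirror symmetry y ↦ −y ⇒ only even powers of y.
(c) From the visible intercepts: it crosses the y-axis at the gridline y = 0; one x-axis crossing is at x = 0.
(d) Putting this together gives p.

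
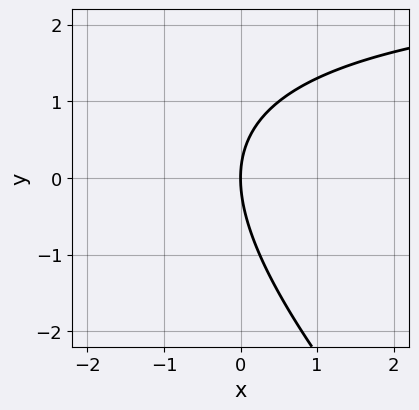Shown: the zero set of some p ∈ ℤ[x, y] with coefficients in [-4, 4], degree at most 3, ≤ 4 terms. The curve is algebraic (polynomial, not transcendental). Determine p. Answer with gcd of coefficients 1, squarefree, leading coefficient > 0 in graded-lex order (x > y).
x*y + y^2 - 3*x

(a) The degree is 2 — the shape is more complex than any degree-1 curve.
(b) Reading off the gridlines: it meets the x-axis at x = 0 (among the integer gridlines); one y-axis crossing is at y = 0.
(c) Matching integer coefficients to the picture gives p.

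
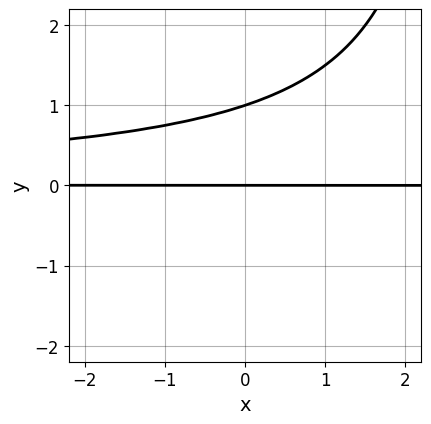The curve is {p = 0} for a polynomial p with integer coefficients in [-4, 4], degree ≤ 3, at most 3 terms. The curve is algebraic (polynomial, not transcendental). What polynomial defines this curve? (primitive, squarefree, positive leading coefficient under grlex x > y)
(a) The degree is 3 — no degree-2 curve has this shape.
(b) Checking where it meets the axes: the visible x-axis segment lies entirely on the curve; the y-axis gridline crossings are at y ∈ {0, 1}.
(c) Assembling these constraints gives the stated polynomial.

x*y^2 - 3*y^2 + 3*y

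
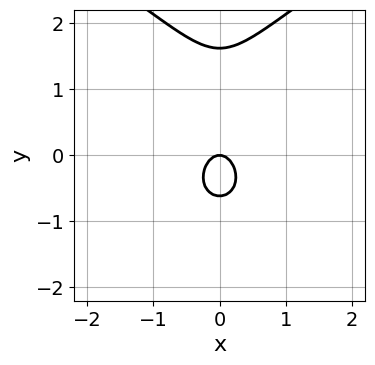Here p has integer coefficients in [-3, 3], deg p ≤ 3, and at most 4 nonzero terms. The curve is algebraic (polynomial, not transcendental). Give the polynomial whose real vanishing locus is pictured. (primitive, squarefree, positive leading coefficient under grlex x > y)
y^3 - 3*x^2 - y^2 - y

(a) The degree is 3 — a generic line meets the curve in up to 3 points.
(b) Symmetries: mirror symmetry x ↦ −x ⇒ only even powers of x.
(c) Checking where it meets the axes: it crosses the x-axis at the gridline x = 0; it crosses the y-axis at the gridline y = 0.
(d) Fitting integer coefficients to these (and the overall shape) gives p.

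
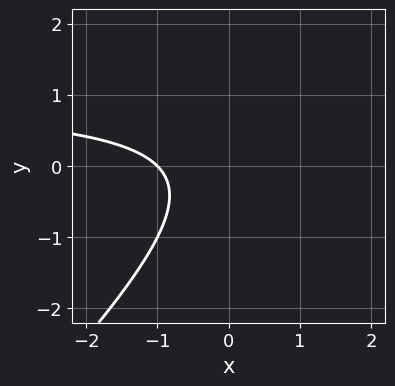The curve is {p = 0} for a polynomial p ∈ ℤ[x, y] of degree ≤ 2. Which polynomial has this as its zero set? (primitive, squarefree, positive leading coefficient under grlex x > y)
(a) Degree: a generic line meets the curve in up to 2 points, so deg p = 2.
(b) Reading off the gridlines: it crosses the x-axis at the gridline x = -1; the curve avoids every integer y-axis point in the box.
(c) Fitting integer coefficients to these (and the overall shape) gives p.

x*y - y^2 - x - 1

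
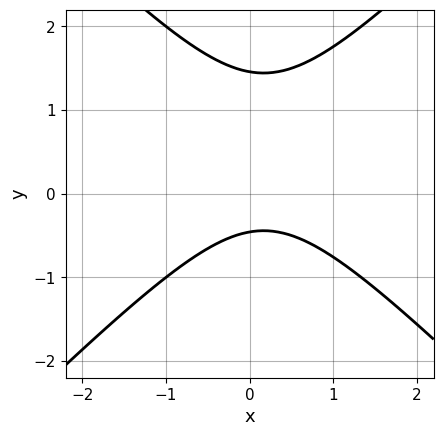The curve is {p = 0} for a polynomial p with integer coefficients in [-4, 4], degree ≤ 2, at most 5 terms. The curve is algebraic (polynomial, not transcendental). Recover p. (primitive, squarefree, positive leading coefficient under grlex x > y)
3*x^2 - 3*y^2 - x + 3*y + 2

(a) deg p = 2. The shape is more complex than any degree-1 curve.
(b) From the axis intercepts and sections: no x-intercept at any integer in the box.
(c) Assembling these constraints gives the stated polynomial.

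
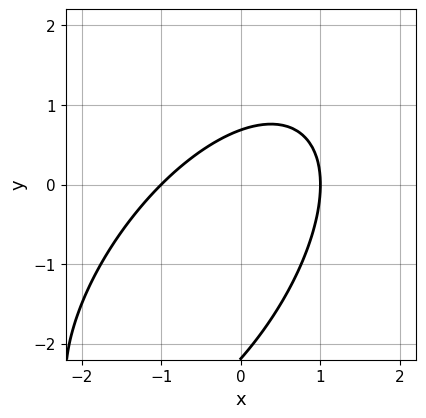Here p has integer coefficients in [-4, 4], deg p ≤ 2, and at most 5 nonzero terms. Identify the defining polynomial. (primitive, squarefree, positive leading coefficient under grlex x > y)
Degree: no degree-1 curve has this shape, so deg p = 2.
Observable constraints: the x-axis gridline crossings are at x ∈ {-1, 1}.
Putting this together gives p.

3*x^2 - 3*x*y + 2*y^2 + 3*y - 3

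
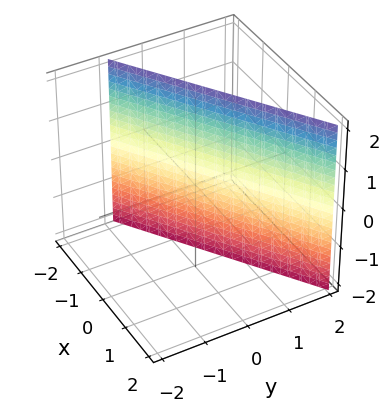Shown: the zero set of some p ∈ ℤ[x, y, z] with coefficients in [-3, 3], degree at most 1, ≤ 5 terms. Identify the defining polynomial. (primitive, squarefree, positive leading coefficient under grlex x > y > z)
2*x - 3*y + 2

First, the degree is 1 — the surface is flat (a plane).
Next, checking where it meets the axes: the surface avoids every integer z-axis point in the box; it crosses the x-axis at the gridline x = -1.
Finally, putting this together gives p.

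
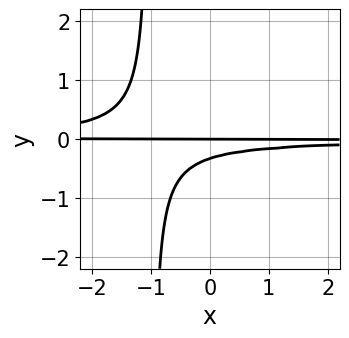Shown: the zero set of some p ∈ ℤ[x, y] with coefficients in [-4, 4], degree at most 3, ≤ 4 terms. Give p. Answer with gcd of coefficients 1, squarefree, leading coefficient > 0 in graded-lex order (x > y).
3*x*y^2 + 3*y^2 + y

1. Degree: a generic line meets the curve in up to 3 points, so deg p = 3.
2. Checking where it meets the axes: the visible x-axis segment lies entirely on the curve; one y-axis crossing is at y = 0.
3. Solving for integer coefficients yields p as stated.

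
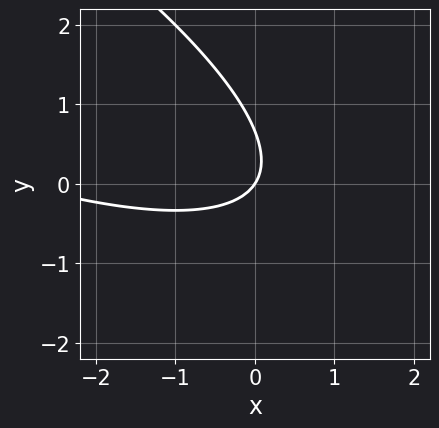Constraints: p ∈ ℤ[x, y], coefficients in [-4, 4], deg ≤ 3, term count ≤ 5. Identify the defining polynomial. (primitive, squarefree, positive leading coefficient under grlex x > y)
x^2 + 3*x*y + 3*y^2 + 3*x - 2*y

(a) The degree is 2 — no degree-1 curve has this shape.
(b) Reading off the gridlines: one x-axis crossing is at x = 0; one y-axis crossing is at y = 0.
(c) These observations pin down the coefficients.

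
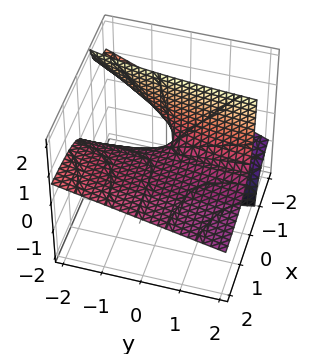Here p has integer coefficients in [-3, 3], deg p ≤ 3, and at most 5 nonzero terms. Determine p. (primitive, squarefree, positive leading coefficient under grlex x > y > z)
x*y + 3*x*z + 2*z

deg p = 2.
Observable constraints: every point of the x-axis in the box is on the surface; every point of the y-axis in the box is on the surface.
Solving for integer coefficients yields p as stated.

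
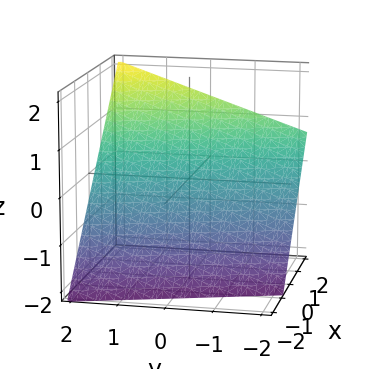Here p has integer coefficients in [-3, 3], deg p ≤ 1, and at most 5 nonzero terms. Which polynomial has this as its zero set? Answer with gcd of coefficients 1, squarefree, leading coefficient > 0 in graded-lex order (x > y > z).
3*x + y - 3*z - 2

1. The degree is 1 — the surface is flat (a plane).
2. Reading off the gridlines: one y-axis crossing is at y = 2.
3. Matching integer coefficients to the picture gives p.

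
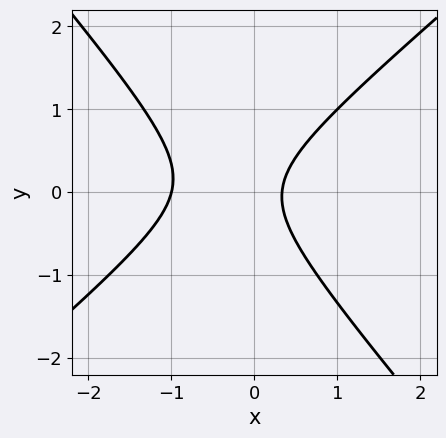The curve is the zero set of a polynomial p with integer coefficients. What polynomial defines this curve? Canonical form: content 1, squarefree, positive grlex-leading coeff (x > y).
Degree: a generic line meets the curve in up to 2 points, so deg p = 2.
Reading off the gridlines: no y-intercept at any integer in the box; it crosses the x-axis at the gridline x = -1.
These observations pin down the coefficients.

3*x^2 - x*y - 3*y^2 + 2*x - 1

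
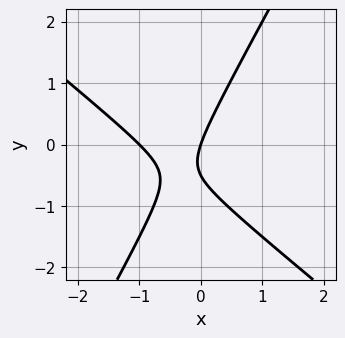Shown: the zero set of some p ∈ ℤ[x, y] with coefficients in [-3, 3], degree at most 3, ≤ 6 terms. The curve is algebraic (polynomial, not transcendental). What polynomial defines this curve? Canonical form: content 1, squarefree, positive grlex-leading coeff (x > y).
3*x^2 + 2*x*y - 2*y^2 + 3*x - y

1. The degree is 2 — a generic line meets the curve in up to 2 points.
2. Against the integer gridlines: the x-axis gridline crossings are at x ∈ {-1, 0}; it crosses the y-axis at the gridline y = 0.
3. Putting this together gives p.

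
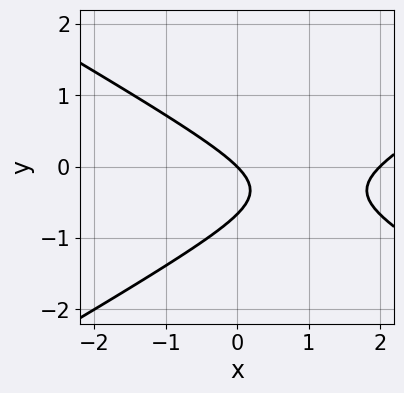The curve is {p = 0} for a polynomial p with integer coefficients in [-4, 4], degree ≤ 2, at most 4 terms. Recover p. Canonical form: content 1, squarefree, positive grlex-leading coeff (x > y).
The degree is 2 — the shape is more complex than any degree-1 curve.
Observable constraints: one y-axis crossing is at y = 0; among the integer gridlines, it crosses the x-axis at x ∈ {0, 2}.
These observations pin down the coefficients.

x^2 - 3*y^2 - 2*x - 2*y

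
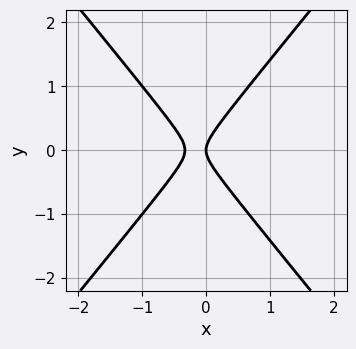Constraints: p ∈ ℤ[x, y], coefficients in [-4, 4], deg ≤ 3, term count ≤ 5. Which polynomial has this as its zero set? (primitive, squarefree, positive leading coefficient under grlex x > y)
3*x^2 - 2*y^2 + x

deg p = 2. A generic line meets the curve in up to 2 points.
Symmetries: the y ↦ −y reflection is a symmetry, so y appears only in even powers.
From the visible intercepts: it meets the x-axis at x = 0 (among the integer gridlines); one y-axis crossing is at y = 0.
Assembling these constraints gives the stated polynomial.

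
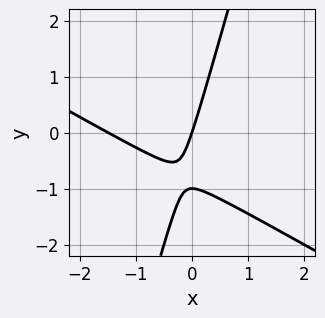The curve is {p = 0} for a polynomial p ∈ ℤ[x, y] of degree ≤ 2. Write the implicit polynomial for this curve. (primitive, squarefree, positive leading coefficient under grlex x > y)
deg p = 2.
Against the integer gridlines: one x-axis crossing is at x = 0; the y-axis gridline crossings are at y ∈ {-1, 0}.
Together with the visible shape, these determine p as stated.

2*x^2 + 3*x*y - y^2 + 3*x - y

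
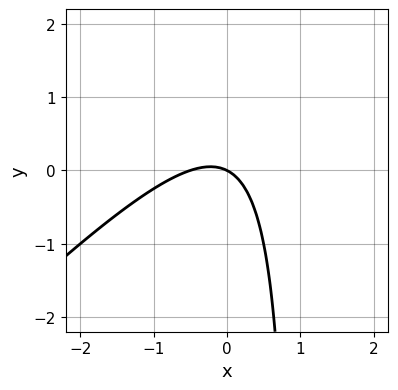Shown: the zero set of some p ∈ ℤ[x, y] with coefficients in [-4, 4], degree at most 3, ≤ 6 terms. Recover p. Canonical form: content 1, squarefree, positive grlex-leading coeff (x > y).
2*x^2 - 2*x*y + x + 2*y

First, degree: no degree-1 curve has this shape, so deg p = 2.
Then, reading off the gridlines: it crosses the y-axis at the gridline y = 0; it crosses the x-axis at the gridline x = 0.
Finally, matching integer coefficients to the picture gives p.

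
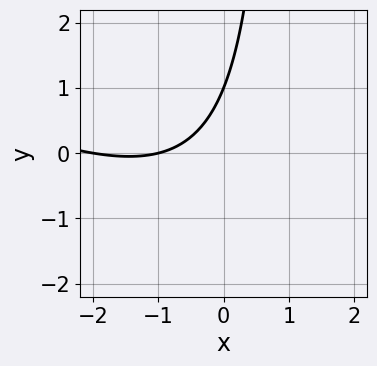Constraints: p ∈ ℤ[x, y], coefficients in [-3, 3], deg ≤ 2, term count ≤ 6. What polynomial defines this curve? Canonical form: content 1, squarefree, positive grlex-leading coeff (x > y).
x^2 + 2*x*y + 3*x - 2*y + 2

(a) Degree: no degree-1 curve has this shape, so deg p = 2.
(b) Checking where it meets the axes: it crosses the y-axis at the gridline y = 1; among the integer gridlines, it crosses the x-axis at x ∈ {-2, -1}.
(c) Matching integer coefficients to the picture gives p.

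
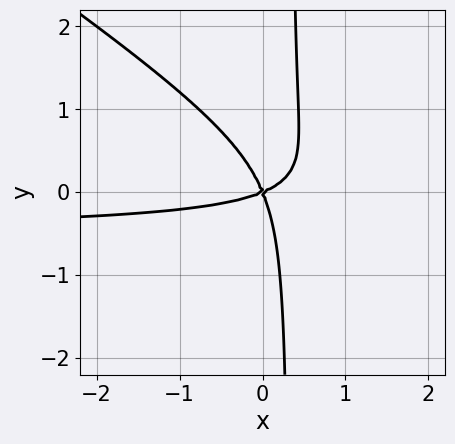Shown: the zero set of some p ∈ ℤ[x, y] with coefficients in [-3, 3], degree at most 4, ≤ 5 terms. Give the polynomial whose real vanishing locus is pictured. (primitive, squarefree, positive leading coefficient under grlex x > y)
2*x^2*y + 3*x*y^2 + x^2 - 2*x*y - y^2

1. deg p = 3. No degree-2 curve has this shape.
2. Checking where it meets the axes: it crosses the y-axis at the gridline y = 0; one x-axis crossing is at x = 0.
3. Matching integer coefficients to the picture gives p.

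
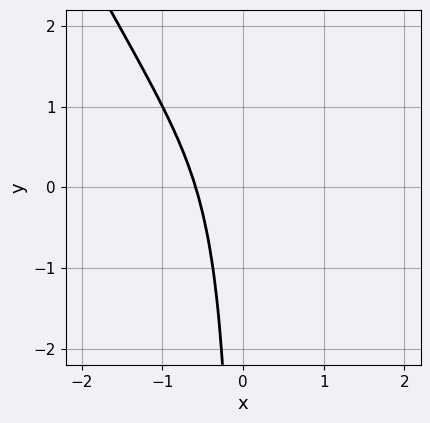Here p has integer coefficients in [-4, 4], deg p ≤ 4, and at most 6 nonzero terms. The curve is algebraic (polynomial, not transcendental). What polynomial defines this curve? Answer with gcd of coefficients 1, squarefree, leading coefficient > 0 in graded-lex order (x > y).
2*x^3 + x^2*y - x*y + x + 1

The degree is 3 — a generic line meets the curve in up to 3 points.
From the axis intercepts and sections: it misses every integer gridline on the y-axis.
The integer polynomial consistent with all of this is the stated p.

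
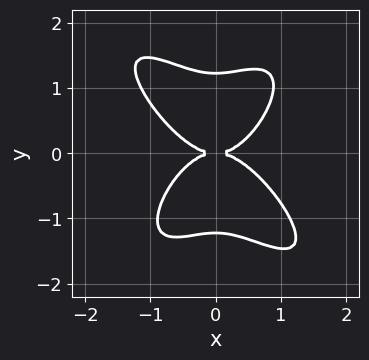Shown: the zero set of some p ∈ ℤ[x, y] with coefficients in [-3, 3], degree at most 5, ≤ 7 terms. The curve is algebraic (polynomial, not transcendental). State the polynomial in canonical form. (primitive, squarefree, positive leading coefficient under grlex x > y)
3*x^4 + x^3*y - 2*x^2*y^2 + 2*y^4 - 3*y^2

1. The degree is 4 — no degree-3 curve has this shape.
2. From the axis intercepts and sections: one y-axis crossing is at y = 0; one x-axis crossing is at x = 0.
3. These observations pin down the coefficients.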